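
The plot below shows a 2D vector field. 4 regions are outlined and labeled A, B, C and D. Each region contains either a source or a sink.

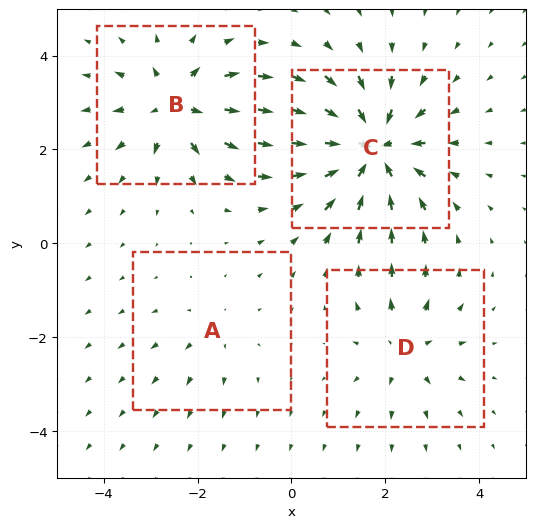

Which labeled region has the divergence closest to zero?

Divergence at each region's feature centre — A: about +2, B: about +6, C: about -8, D: about +4. Region A is closest to zero.

A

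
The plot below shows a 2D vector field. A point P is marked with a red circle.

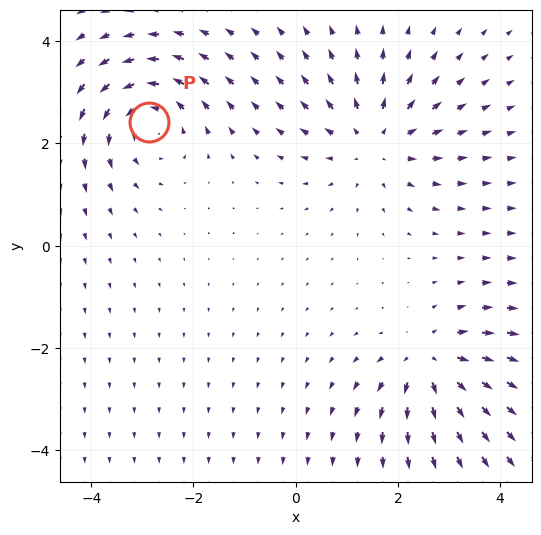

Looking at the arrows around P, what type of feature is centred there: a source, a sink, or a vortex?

At P (-2.9, 2.4) the arrows circulate counterclockwise. Divergence ≈0, curl about +4 — near-zero divergence with nonzero curl is a vortex.

vortex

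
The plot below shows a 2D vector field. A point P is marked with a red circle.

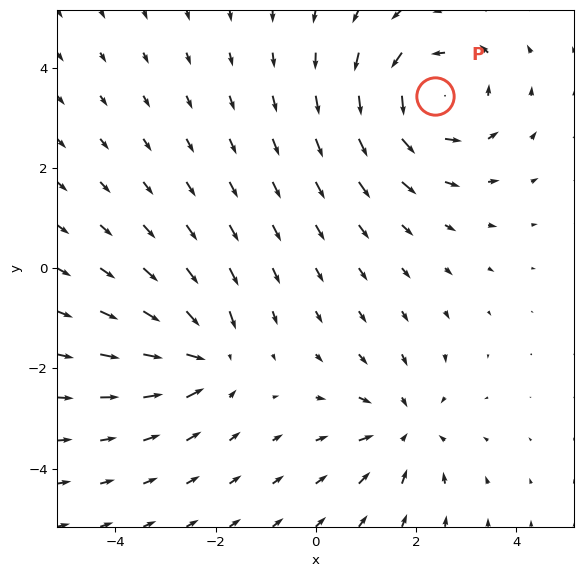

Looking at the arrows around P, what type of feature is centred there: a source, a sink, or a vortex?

At P (2.4, 3.4) the arrows circulate counterclockwise. Divergence ≈0, curl about +4 — near-zero divergence with nonzero curl is a vortex.

vortex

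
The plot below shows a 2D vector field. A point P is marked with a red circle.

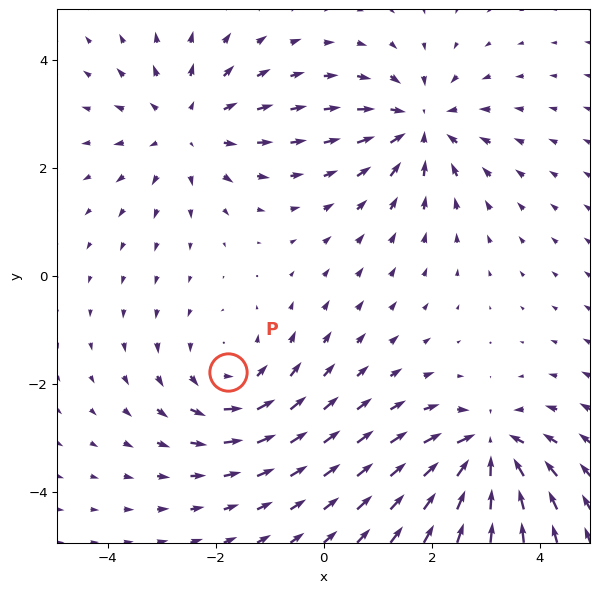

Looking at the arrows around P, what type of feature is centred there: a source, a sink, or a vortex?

At P (-1.8, -1.8) the arrows circulate counterclockwise. Divergence ≈0, curl about +3 — near-zero divergence with nonzero curl is a vortex.

vortex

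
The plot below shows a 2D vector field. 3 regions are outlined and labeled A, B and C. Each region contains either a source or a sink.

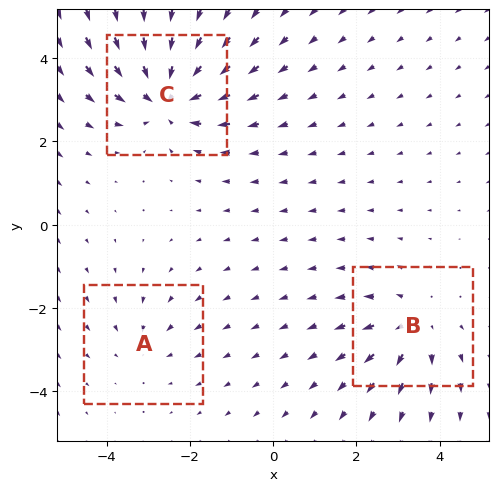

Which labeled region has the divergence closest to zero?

A

Divergence at each region's feature centre — A: about -2, B: about +3, C: about -5. Region A is closest to zero.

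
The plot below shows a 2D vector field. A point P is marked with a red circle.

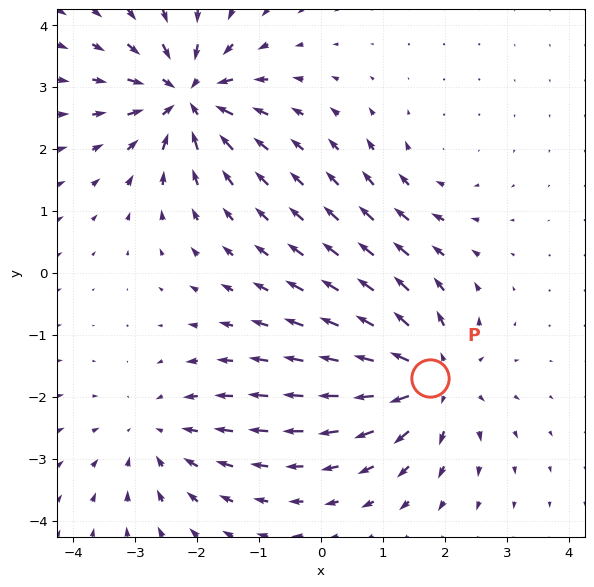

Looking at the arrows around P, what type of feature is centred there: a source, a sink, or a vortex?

At P (1.8, -1.7) the arrows spread outward. Divergence about +6, curl ≈0 — positive divergence with near-zero curl is a source.

source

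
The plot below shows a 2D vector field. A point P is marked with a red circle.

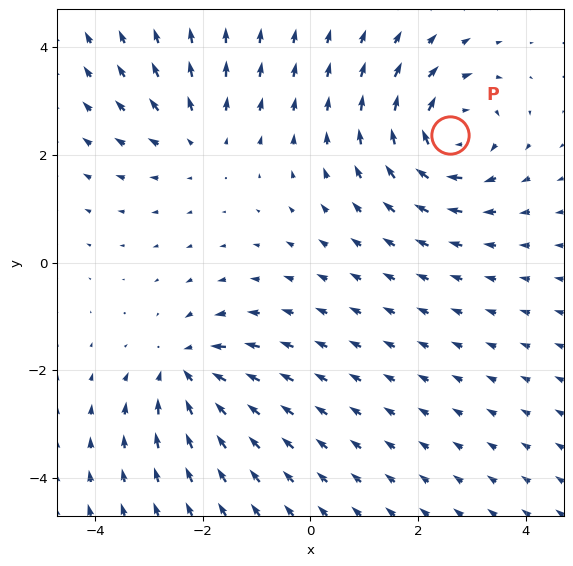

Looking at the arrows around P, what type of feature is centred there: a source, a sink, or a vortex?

vortex

At P (2.6, 2.4) the arrows circulate clockwise. Divergence ≈0, curl about -5 — near-zero divergence with nonzero curl is a vortex.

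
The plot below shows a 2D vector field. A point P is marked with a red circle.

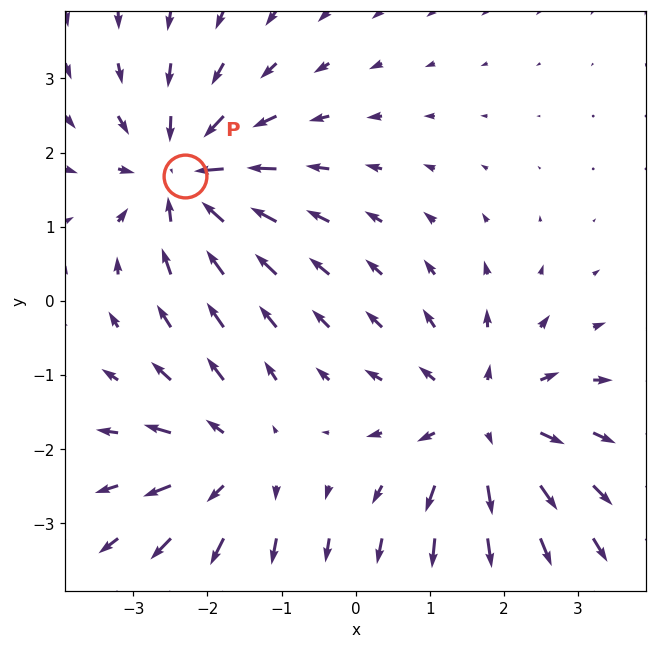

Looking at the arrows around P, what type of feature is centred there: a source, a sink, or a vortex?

At P (-2.3, 1.7) the arrows converge inward. Divergence about -6, curl ≈0 — negative divergence with near-zero curl is a sink.

sink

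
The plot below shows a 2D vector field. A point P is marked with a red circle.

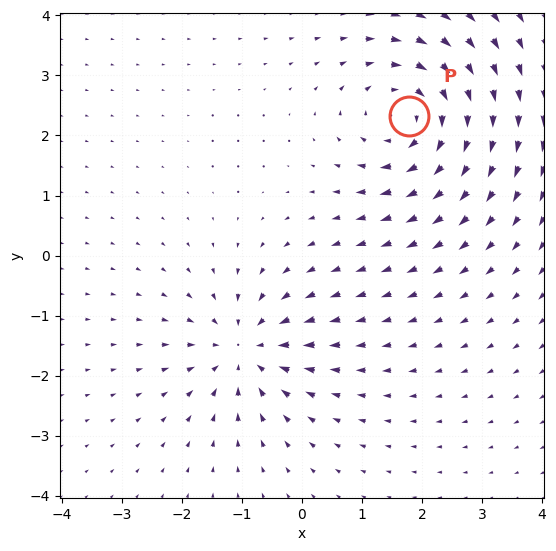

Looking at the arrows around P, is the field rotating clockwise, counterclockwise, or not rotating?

clockwise

Near P at (1.8, 2.3) the arrows circulate clockwise. The curl (z-component) there is about -4; negative curl means clockwise rotation.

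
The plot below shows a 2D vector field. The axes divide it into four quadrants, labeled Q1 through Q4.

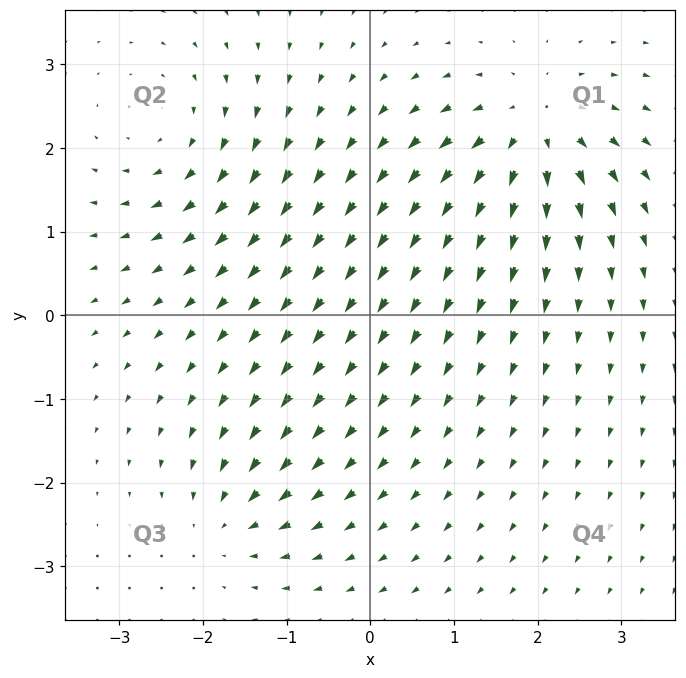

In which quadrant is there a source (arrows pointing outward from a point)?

The source sits at approximately (2.0, 2.2), which lies in quadrant Q1. The divergence there is about +7, positive as expected for a source.

Q1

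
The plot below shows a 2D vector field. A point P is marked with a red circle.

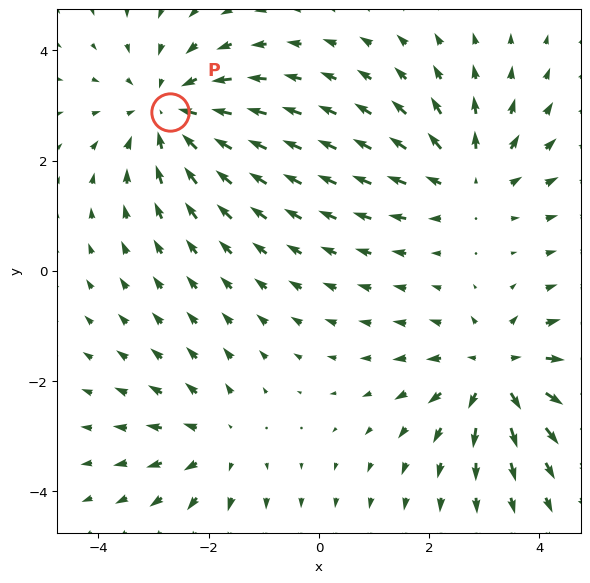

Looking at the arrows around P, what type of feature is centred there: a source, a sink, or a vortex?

sink

At P (-2.7, 2.9) the arrows converge inward. Divergence about -4, curl ≈0 — negative divergence with near-zero curl is a sink.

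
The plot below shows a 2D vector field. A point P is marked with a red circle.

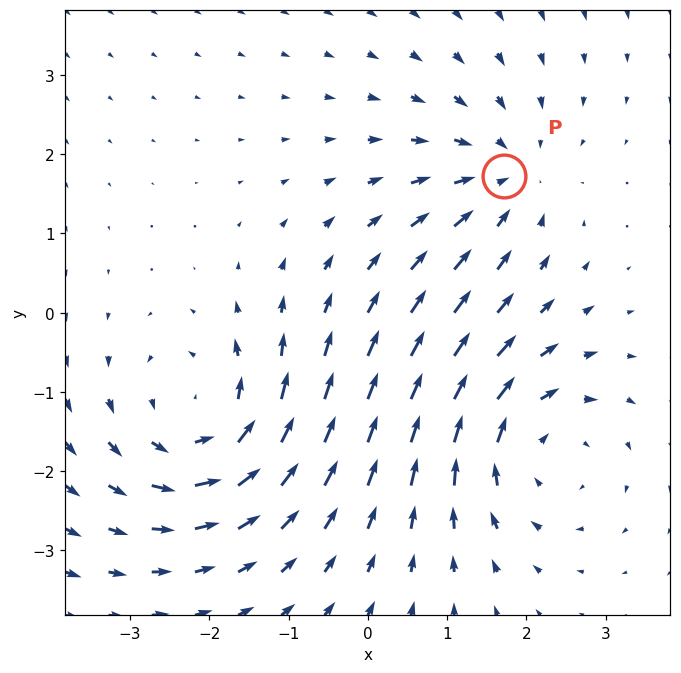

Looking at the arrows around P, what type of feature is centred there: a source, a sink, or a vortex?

sink

At P (1.7, 1.7) the arrows converge inward. Divergence about -3, curl ≈0 — negative divergence with near-zero curl is a sink.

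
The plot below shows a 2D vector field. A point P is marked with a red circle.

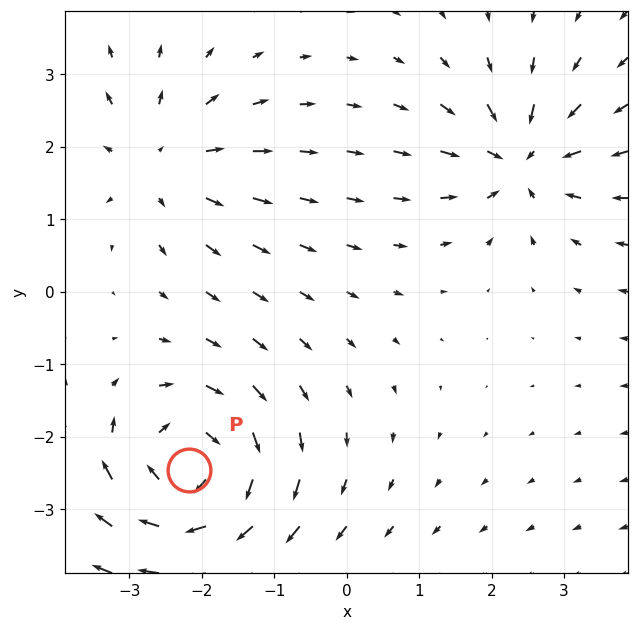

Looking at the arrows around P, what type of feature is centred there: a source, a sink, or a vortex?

vortex

At P (-2.2, -2.5) the arrows circulate clockwise. Divergence ≈0, curl about -5 — near-zero divergence with nonzero curl is a vortex.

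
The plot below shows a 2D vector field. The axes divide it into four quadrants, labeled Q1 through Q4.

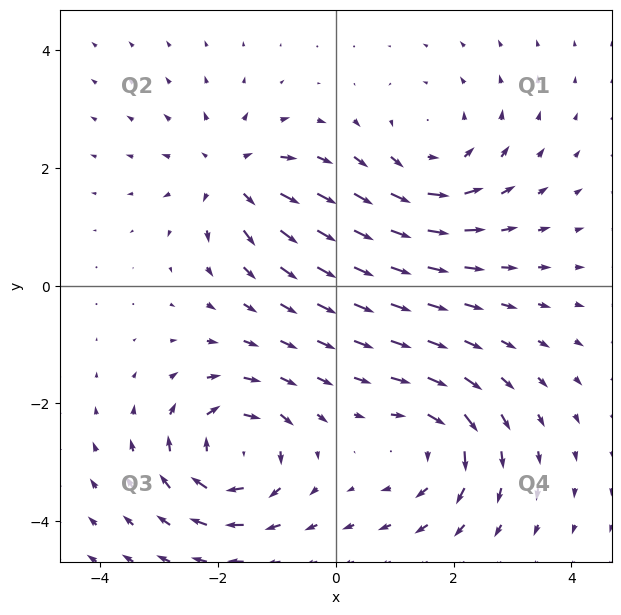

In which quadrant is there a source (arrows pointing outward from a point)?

The source sits at approximately (-1.8, 1.9), which lies in quadrant Q2. The divergence there is about +5, positive as expected for a source.

Q2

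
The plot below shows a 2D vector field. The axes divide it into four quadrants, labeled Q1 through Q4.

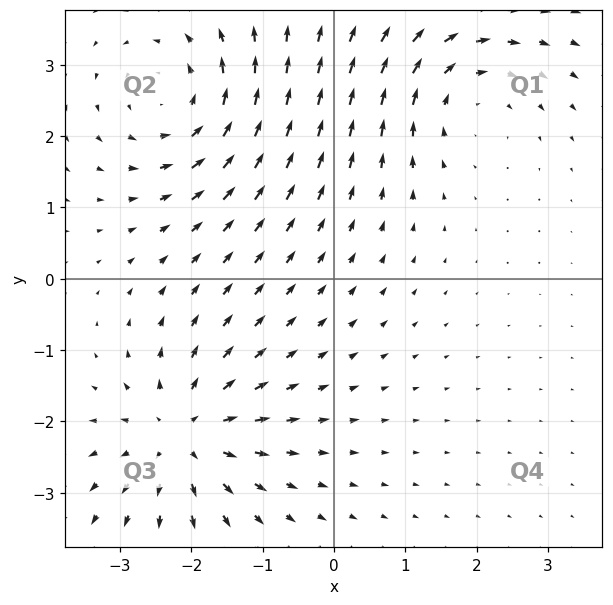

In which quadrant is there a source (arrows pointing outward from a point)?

The source sits at approximately (-2.1, -2.2), which lies in quadrant Q3. The divergence there is about +4, positive as expected for a source.

Q3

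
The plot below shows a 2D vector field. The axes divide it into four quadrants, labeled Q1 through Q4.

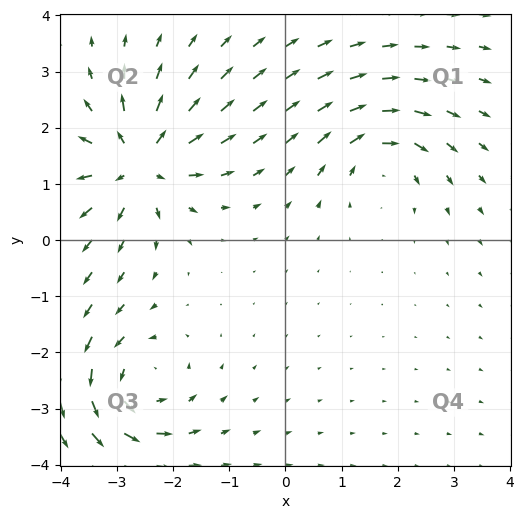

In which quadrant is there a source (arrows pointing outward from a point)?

Q2

The source sits at approximately (-2.6, 1.4), which lies in quadrant Q2. The divergence there is about +6, positive as expected for a source.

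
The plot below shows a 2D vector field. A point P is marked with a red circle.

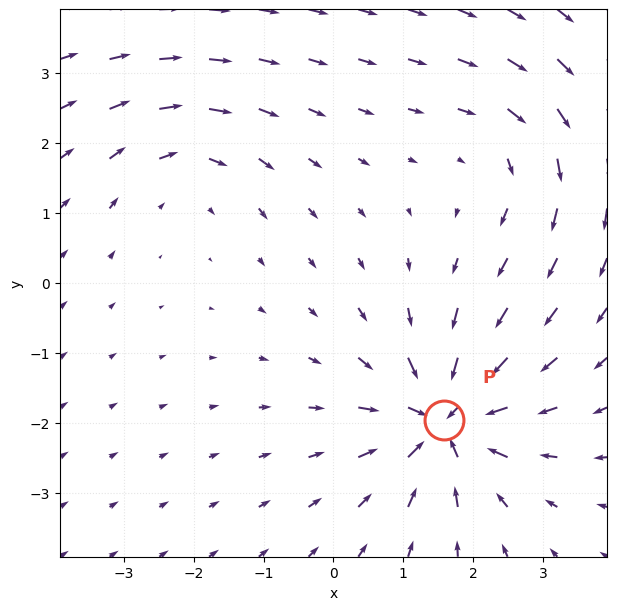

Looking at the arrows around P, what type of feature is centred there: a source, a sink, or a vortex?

sink

At P (1.6, -2.0) the arrows converge inward. Divergence about -6, curl ≈0 — negative divergence with near-zero curl is a sink.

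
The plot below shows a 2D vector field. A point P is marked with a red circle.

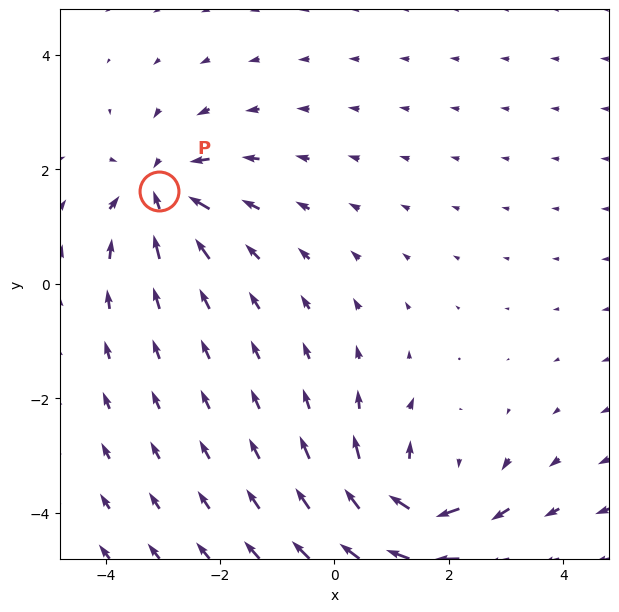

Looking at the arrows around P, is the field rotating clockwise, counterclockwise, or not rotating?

not rotating

Near P at (-3.1, 1.6) the arrows show no circulation. The curl there is ≈0.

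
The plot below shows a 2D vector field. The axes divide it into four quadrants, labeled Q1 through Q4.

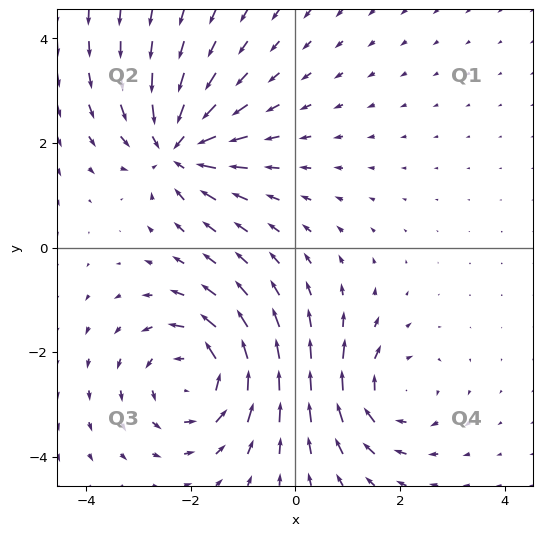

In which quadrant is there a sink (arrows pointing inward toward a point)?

The sink sits at approximately (-2.3, 1.9), which lies in quadrant Q2. The divergence there is about -5, negative as expected for a sink.

Q2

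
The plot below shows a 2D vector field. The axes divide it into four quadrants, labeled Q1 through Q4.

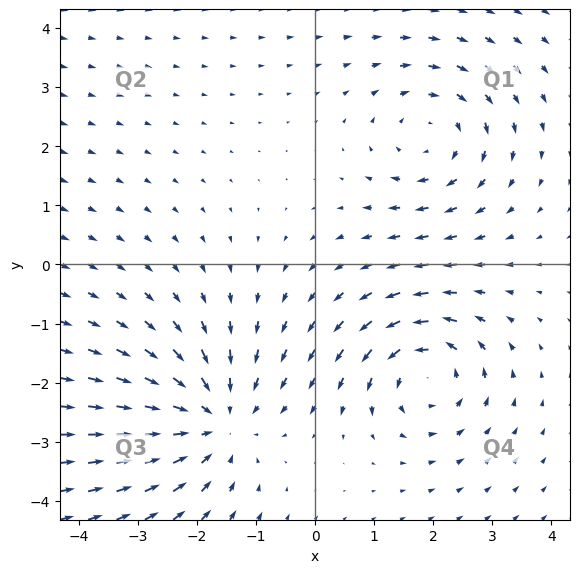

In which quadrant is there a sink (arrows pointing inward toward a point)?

The sink sits at approximately (-1.7, -2.6), which lies in quadrant Q3. The divergence there is about -4, negative as expected for a sink.

Q3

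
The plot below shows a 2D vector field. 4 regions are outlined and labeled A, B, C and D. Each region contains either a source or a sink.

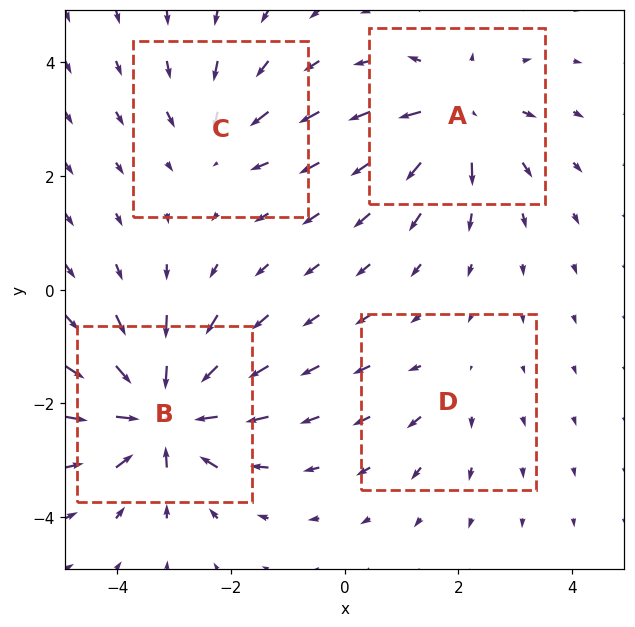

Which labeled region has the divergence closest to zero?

Divergence at each region's feature centre — A: about +6, B: about -9, C: about -4, D: about +3. Region D is closest to zero.

D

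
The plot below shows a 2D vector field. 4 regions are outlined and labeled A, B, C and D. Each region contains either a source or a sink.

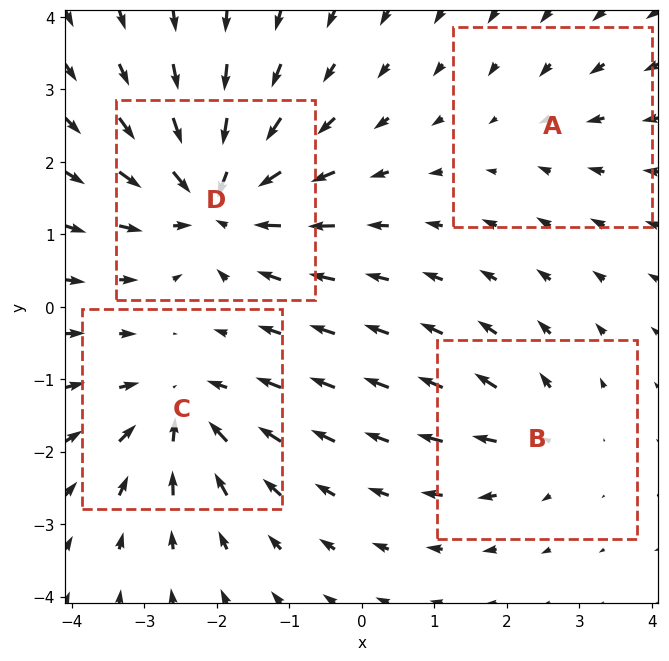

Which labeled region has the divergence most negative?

Divergence at each region's feature centre — A: about -2, B: about +4, C: about -6, D: about -8. Region D is most negative.

D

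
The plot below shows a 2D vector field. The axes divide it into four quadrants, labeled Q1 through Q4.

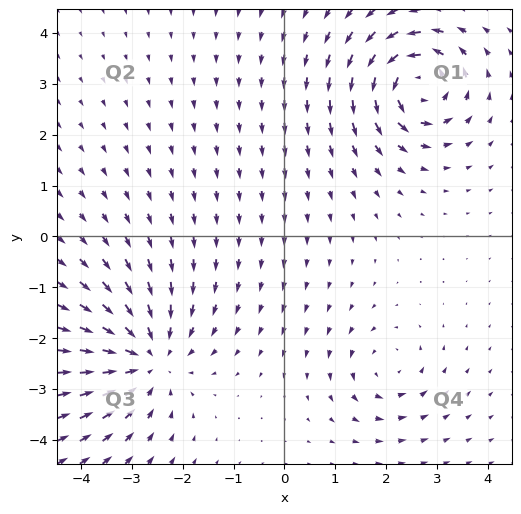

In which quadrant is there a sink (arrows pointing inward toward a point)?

Q3

The sink sits at approximately (-2.7, -2.4), which lies in quadrant Q3. The divergence there is about -4, negative as expected for a sink.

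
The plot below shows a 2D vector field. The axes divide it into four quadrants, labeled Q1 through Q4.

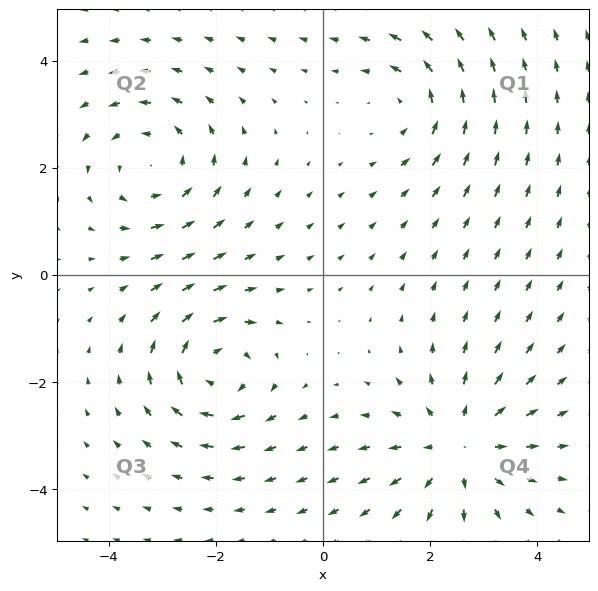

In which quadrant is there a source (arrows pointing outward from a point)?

Q4

The source sits at approximately (2.5, -3.2), which lies in quadrant Q4. The divergence there is about +4, positive as expected for a source.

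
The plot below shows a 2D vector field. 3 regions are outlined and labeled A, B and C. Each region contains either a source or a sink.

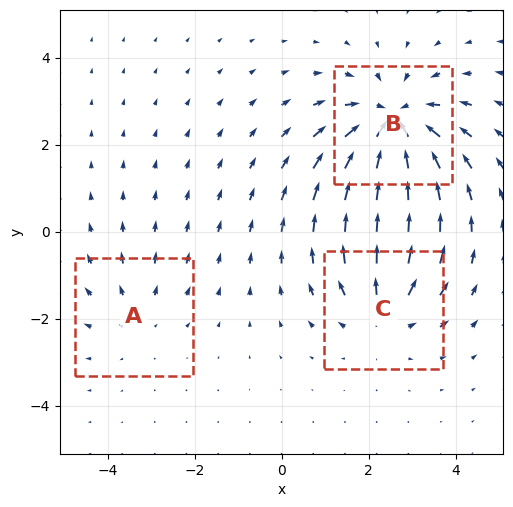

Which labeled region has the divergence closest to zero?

A

Divergence at each region's feature centre — A: about +2, B: about -4, C: about +3. Region A is closest to zero.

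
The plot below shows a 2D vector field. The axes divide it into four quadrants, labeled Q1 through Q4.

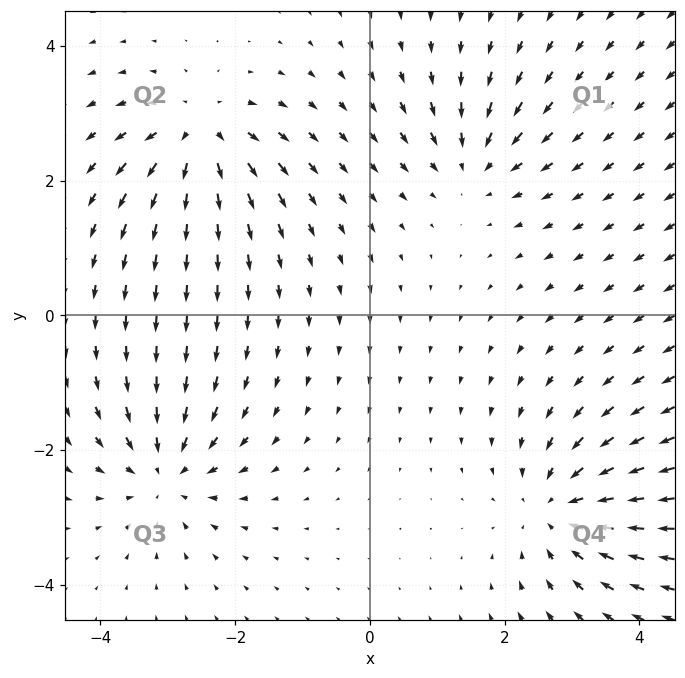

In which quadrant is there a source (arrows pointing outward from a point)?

Q2

The source sits at approximately (-2.5, 2.7), which lies in quadrant Q2. The divergence there is about +6, positive as expected for a source.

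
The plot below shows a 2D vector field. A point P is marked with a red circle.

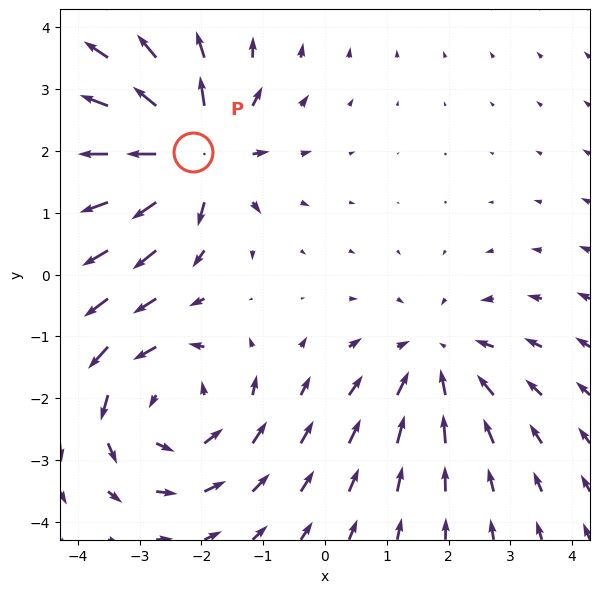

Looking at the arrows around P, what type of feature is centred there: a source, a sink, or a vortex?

source

At P (-2.1, 2.0) the arrows spread outward. Divergence about +6, curl ≈0 — positive divergence with near-zero curl is a source.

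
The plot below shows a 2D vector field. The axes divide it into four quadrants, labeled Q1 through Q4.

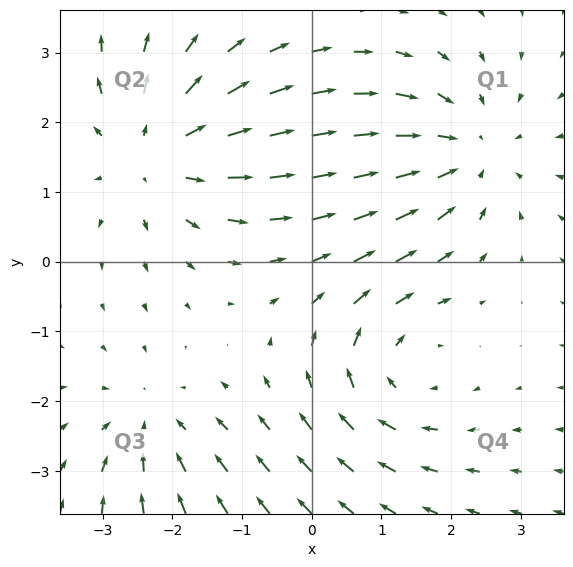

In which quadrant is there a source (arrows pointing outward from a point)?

The source sits at approximately (-2.3, 1.6), which lies in quadrant Q2. The divergence there is about +3, positive as expected for a source.

Q2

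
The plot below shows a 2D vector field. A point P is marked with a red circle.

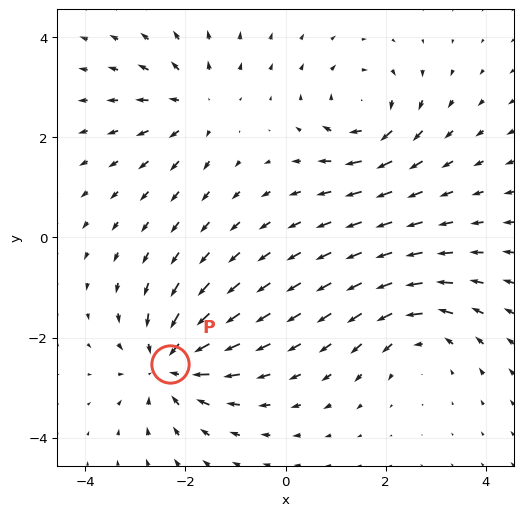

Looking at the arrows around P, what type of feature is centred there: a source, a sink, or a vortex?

At P (-2.3, -2.5) the arrows converge inward. Divergence about -6, curl ≈0 — negative divergence with near-zero curl is a sink.

sink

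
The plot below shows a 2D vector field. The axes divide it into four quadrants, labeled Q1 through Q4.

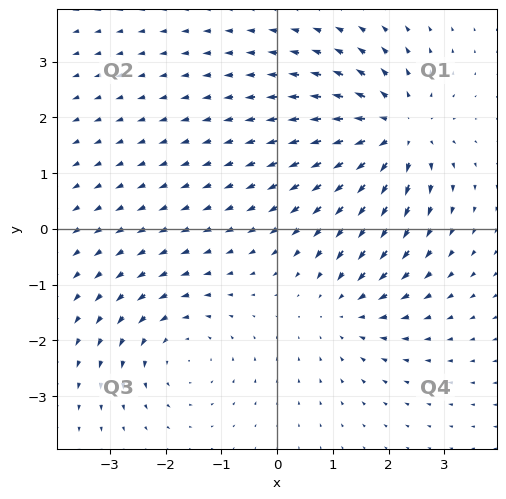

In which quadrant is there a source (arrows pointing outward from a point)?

The source sits at approximately (2.1, 1.7), which lies in quadrant Q1. The divergence there is about +4, positive as expected for a source.

Q1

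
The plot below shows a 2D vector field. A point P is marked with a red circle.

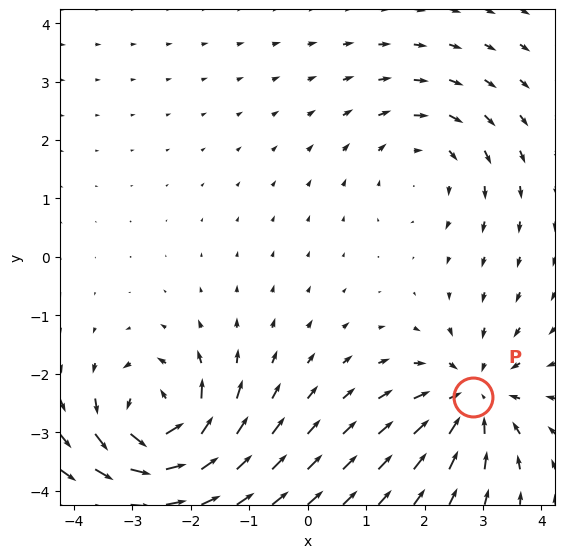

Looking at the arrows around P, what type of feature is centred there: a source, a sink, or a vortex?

sink

At P (2.8, -2.4) the arrows converge inward. Divergence about -4, curl ≈0 — negative divergence with near-zero curl is a sink.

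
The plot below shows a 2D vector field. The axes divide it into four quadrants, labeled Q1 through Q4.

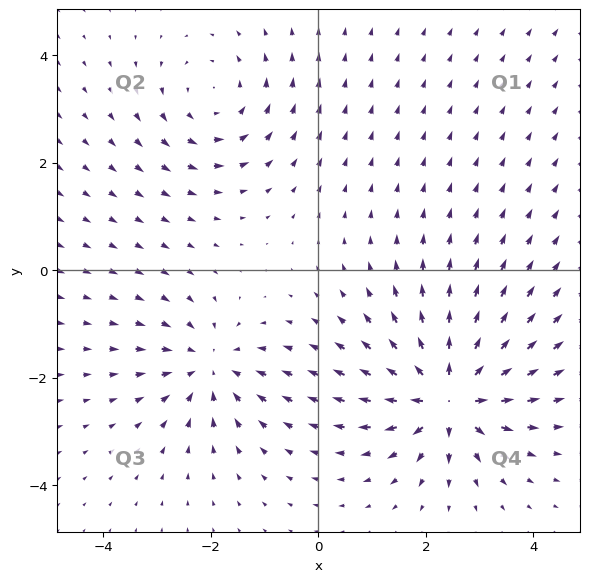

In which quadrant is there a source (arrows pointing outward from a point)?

The source sits at approximately (2.4, -2.3), which lies in quadrant Q4. The divergence there is about +7, positive as expected for a source.

Q4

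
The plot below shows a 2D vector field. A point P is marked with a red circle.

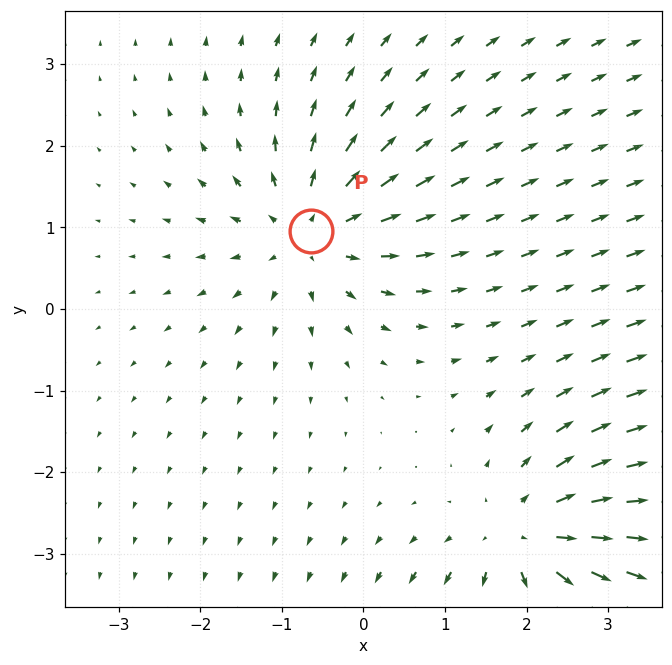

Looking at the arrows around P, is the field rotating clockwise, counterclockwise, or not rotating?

not rotating

Near P at (-0.6, 1.0) the arrows show no circulation. The curl there is ≈0.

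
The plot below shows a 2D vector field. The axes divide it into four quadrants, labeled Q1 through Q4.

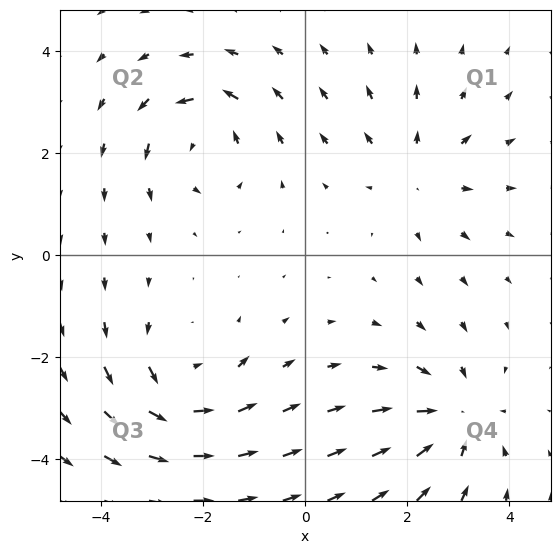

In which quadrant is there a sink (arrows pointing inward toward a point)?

Q4

The sink sits at approximately (2.9, -3.2), which lies in quadrant Q4. The divergence there is about -4, negative as expected for a sink.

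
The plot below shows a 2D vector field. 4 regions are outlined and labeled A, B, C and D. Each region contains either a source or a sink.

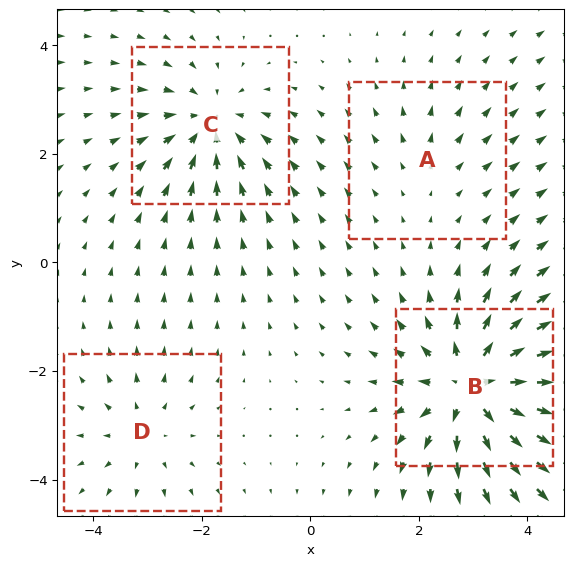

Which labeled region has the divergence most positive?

B

Divergence at each region's feature centre — A: about +2, B: about +8, C: about -5, D: about +3. Region B is most positive.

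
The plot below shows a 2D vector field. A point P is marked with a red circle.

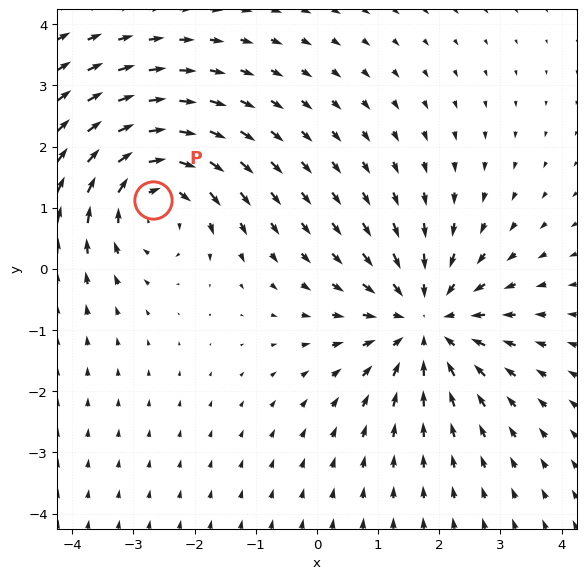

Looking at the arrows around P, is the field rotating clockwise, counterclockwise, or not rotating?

clockwise

Near P at (-2.7, 1.1) the arrows circulate clockwise. The curl (z-component) there is about -4; negative curl means clockwise rotation.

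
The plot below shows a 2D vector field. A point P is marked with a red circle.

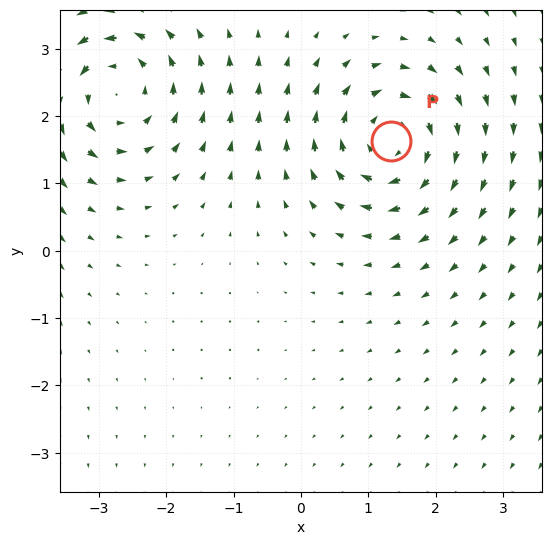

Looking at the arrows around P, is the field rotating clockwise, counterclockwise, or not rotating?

clockwise

Near P at (1.3, 1.6) the arrows circulate clockwise. The curl (z-component) there is about -5; negative curl means clockwise rotation.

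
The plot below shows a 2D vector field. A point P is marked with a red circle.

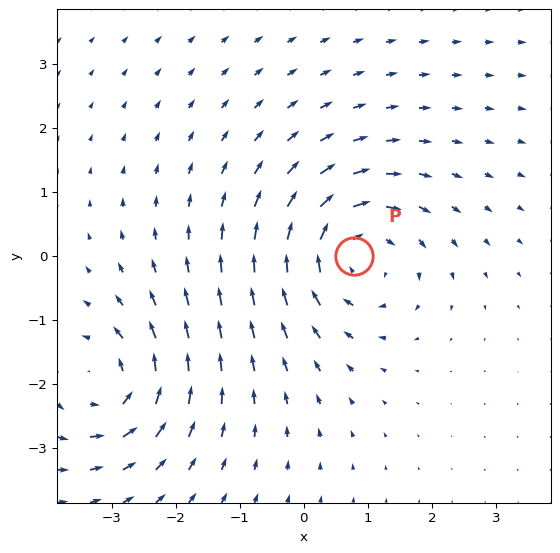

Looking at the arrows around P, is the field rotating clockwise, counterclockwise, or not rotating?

clockwise

Near P at (0.8, 0.0) the arrows circulate clockwise. The curl (z-component) there is about -4; negative curl means clockwise rotation.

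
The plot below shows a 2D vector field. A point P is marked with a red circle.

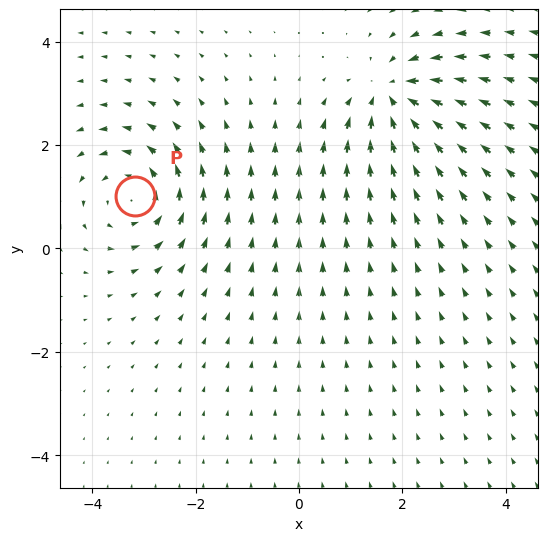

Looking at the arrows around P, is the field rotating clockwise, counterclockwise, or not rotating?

counterclockwise

Near P at (-3.2, 1.0) the arrows circulate counterclockwise. The curl (z-component) there is about +4; positive curl means counterclockwise rotation.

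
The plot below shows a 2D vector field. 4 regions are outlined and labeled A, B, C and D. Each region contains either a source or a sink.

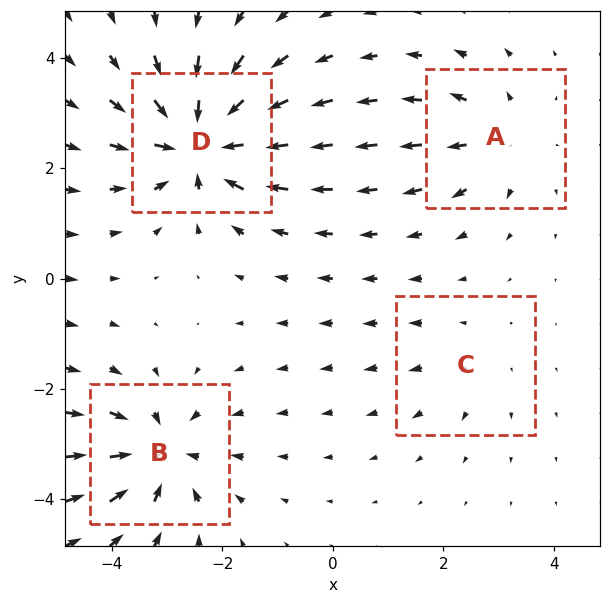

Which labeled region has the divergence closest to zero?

Divergence at each region's feature centre — A: about +4, B: about -5, C: about +2, D: about -7. Region C is closest to zero.

C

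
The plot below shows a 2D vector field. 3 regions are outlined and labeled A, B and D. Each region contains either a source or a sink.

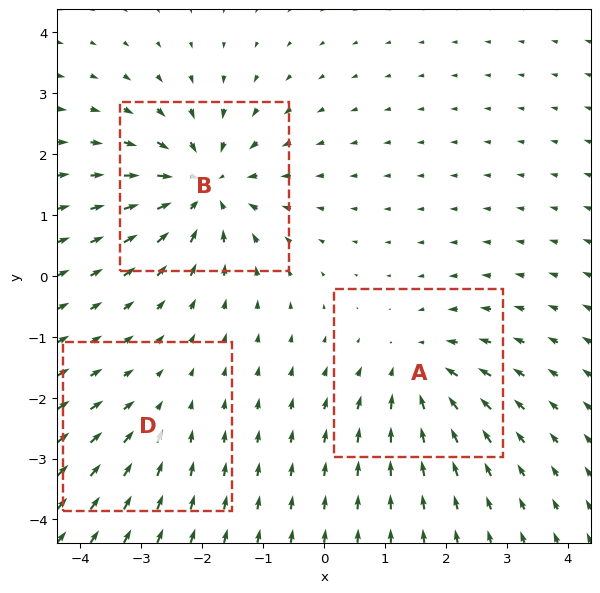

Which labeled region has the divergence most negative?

Divergence at each region's feature centre — A: about -4, B: about -5, D: about -2. Region B is most negative.

B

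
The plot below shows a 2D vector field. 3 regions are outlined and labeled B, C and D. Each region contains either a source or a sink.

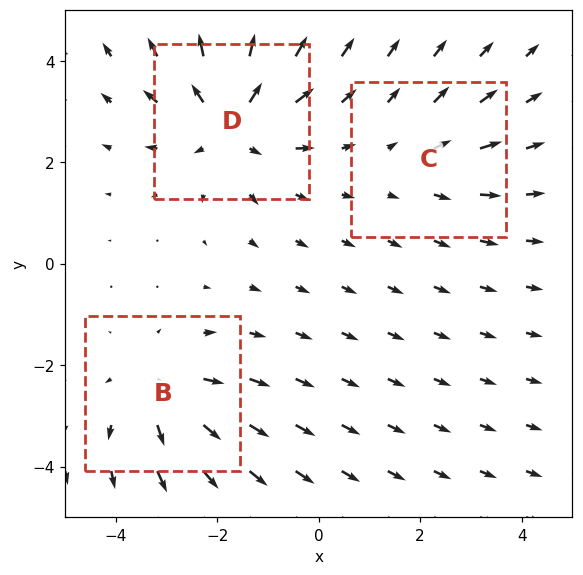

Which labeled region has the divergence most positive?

Divergence at each region's feature centre — B: about +3, C: about +2, D: about +4. Region D is most positive.

D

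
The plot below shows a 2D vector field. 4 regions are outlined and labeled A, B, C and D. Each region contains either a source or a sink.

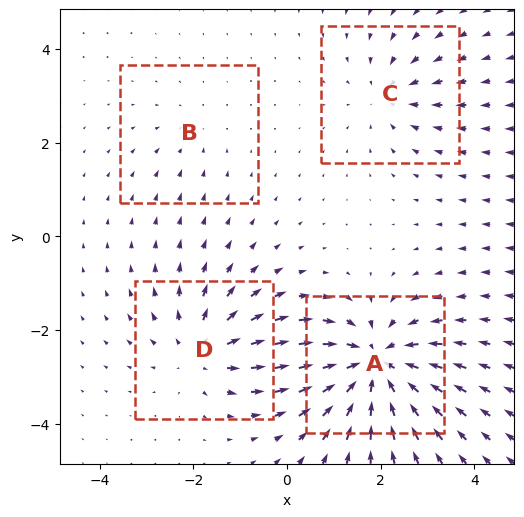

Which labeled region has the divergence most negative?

A

Divergence at each region's feature centre — A: about -7, B: about -2, C: about -3, D: about +5. Region A is most negative.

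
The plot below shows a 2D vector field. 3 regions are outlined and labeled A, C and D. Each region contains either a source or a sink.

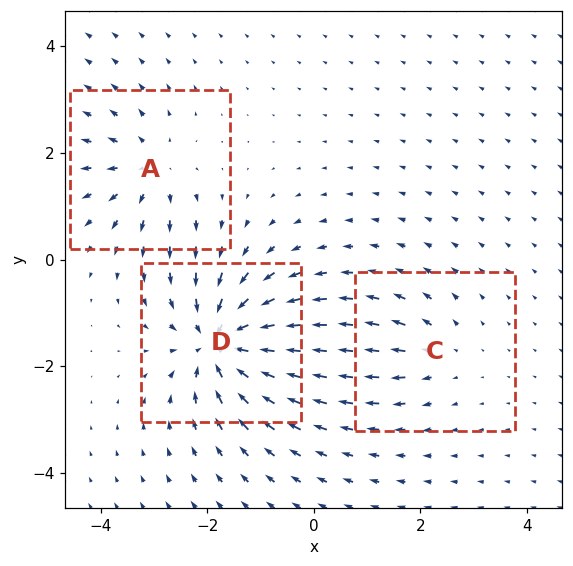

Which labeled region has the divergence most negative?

Divergence at each region's feature centre — A: about +4, C: about +2, D: about -6. Region D is most negative.

D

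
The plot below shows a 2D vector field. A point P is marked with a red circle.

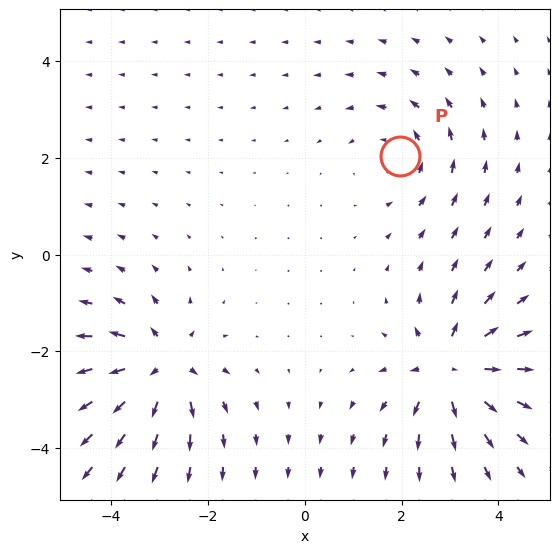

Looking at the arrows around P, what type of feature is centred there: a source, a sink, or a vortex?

vortex

At P (2.0, 2.0) the arrows circulate counterclockwise. Divergence ≈0, curl about +3 — near-zero divergence with nonzero curl is a vortex.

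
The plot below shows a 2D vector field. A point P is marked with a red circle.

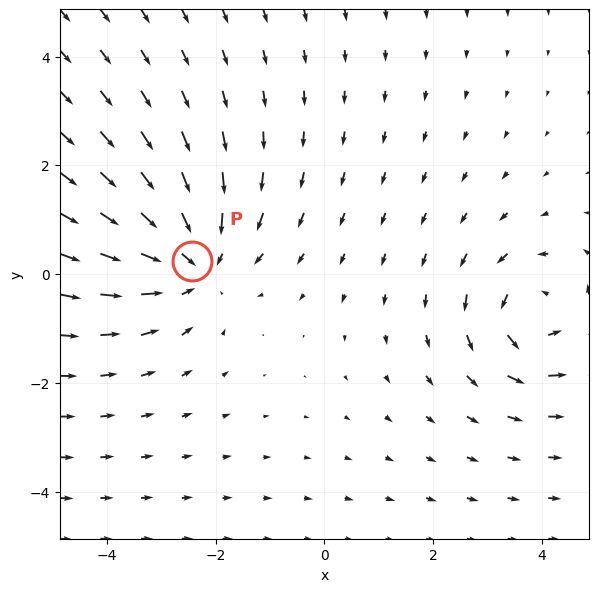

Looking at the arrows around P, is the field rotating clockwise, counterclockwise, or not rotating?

not rotating

Near P at (-2.4, 0.2) the arrows show no circulation. The curl there is ≈0.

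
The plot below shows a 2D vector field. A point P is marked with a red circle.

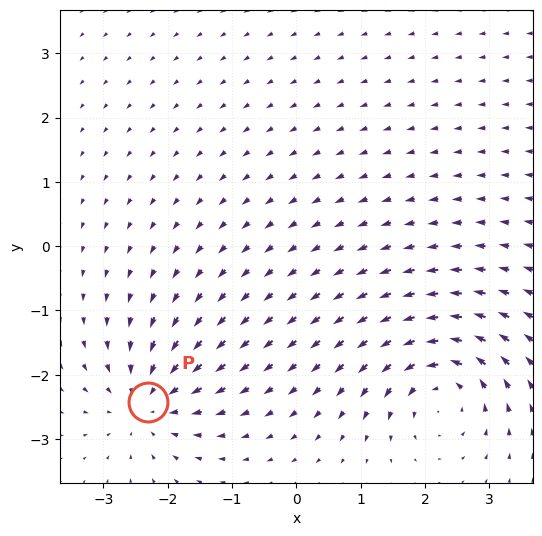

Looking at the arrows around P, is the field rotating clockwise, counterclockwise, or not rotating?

Near P at (-2.3, -2.4) the arrows show no circulation. The curl there is ≈0.

not rotating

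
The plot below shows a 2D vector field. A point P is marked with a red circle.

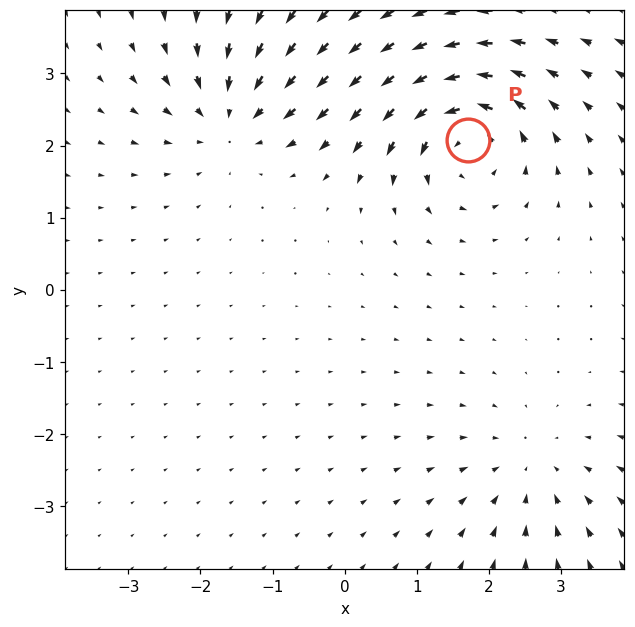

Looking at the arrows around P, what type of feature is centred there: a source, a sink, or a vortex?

vortex

At P (1.7, 2.1) the arrows circulate counterclockwise. Divergence ≈0, curl about +7 — near-zero divergence with nonzero curl is a vortex.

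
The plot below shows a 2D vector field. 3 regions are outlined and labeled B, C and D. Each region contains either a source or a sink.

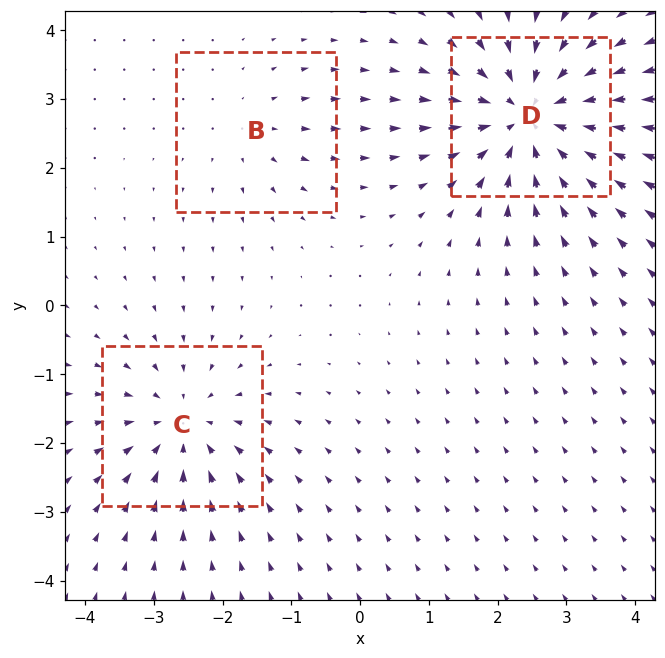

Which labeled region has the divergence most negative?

Divergence at each region's feature centre — B: about +2, C: about -4, D: about -5. Region D is most negative.

D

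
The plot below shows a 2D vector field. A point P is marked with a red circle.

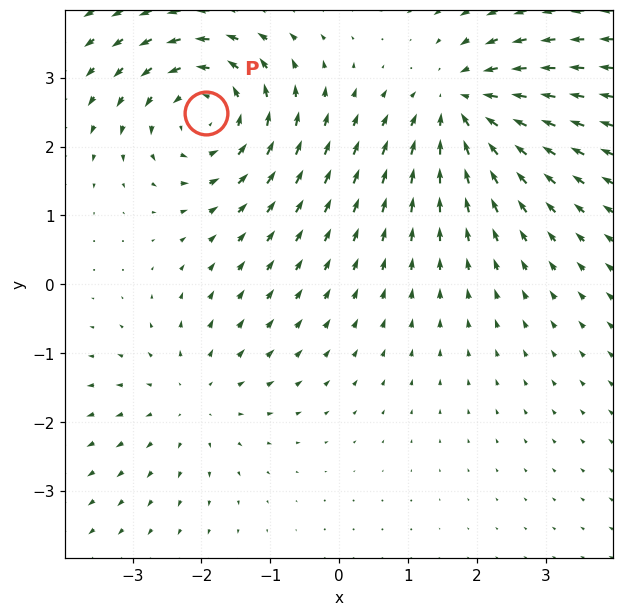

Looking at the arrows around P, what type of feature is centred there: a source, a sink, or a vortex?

At P (-1.9, 2.5) the arrows circulate counterclockwise. Divergence ≈0, curl about +4 — near-zero divergence with nonzero curl is a vortex.

vortex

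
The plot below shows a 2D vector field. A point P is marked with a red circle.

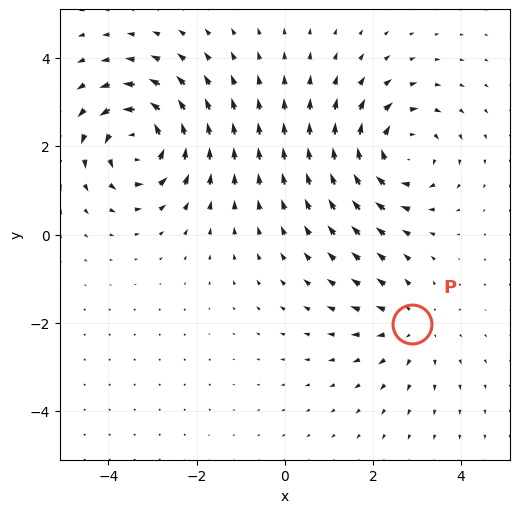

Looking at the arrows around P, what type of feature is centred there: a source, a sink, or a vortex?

source

At P (2.9, -2.0) the arrows spread outward. Divergence about +2, curl ≈0 — positive divergence with near-zero curl is a source.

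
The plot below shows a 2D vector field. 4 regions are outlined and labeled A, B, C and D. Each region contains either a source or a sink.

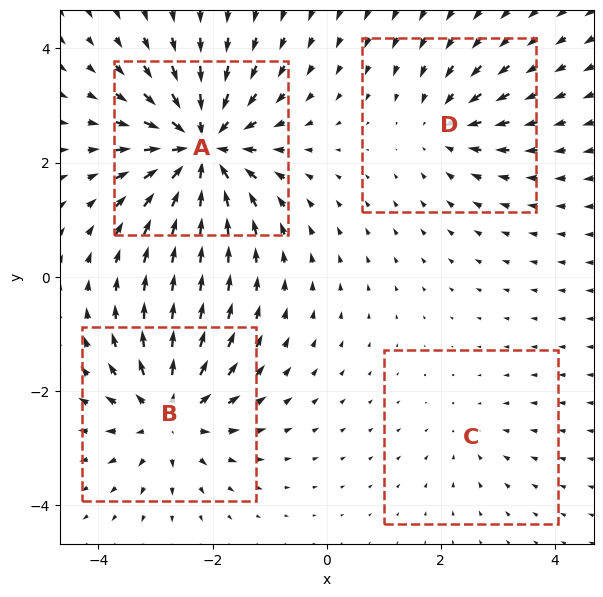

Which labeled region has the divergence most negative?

Divergence at each region's feature centre — A: about -8, B: about +6, C: about -2, D: about -4. Region A is most negative.

A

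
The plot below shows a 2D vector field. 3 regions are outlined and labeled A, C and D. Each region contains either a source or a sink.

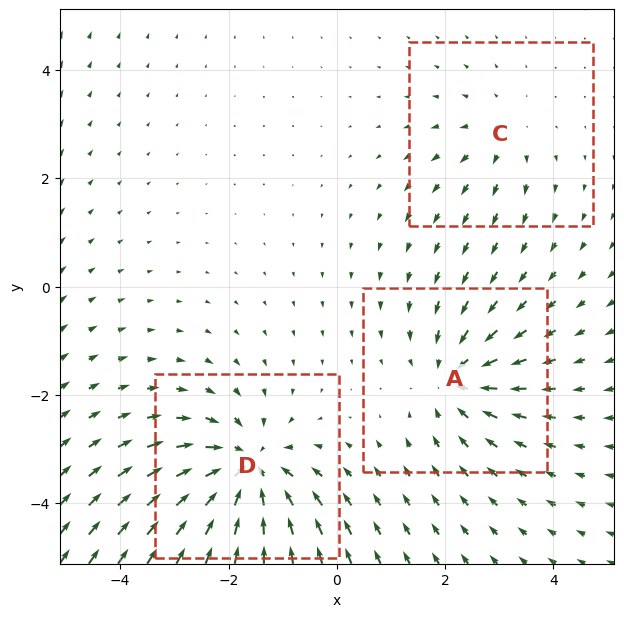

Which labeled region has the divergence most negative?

Divergence at each region's feature centre — A: about -4, C: about +2, D: about -5. Region D is most negative.

D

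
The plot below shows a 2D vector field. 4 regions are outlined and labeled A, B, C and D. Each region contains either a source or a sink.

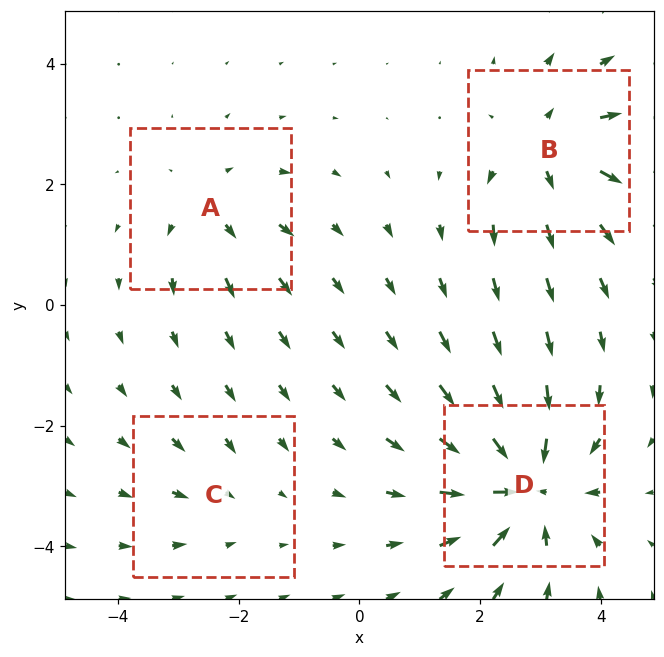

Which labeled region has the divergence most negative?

D

Divergence at each region's feature centre — A: about +4, B: about +5, C: about -2, D: about -8. Region D is most negative.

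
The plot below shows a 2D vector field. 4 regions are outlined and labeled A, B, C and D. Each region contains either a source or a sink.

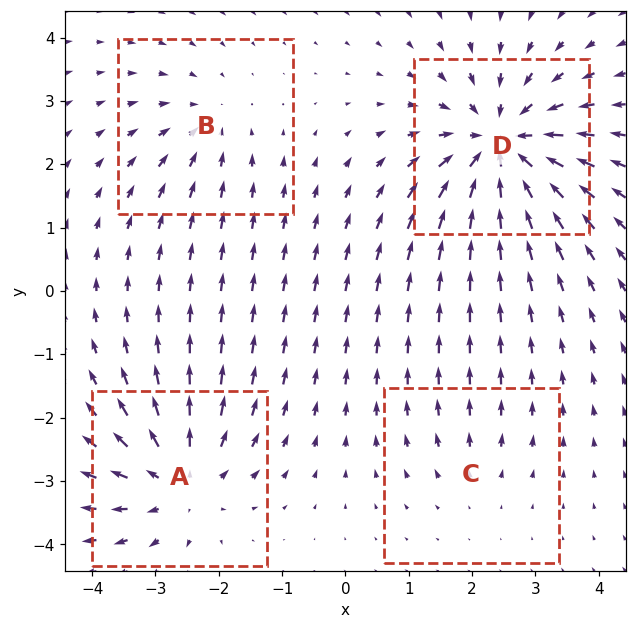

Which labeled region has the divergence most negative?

D

Divergence at each region's feature centre — A: about +5, B: about -3, C: about +2, D: about -8. Region D is most negative.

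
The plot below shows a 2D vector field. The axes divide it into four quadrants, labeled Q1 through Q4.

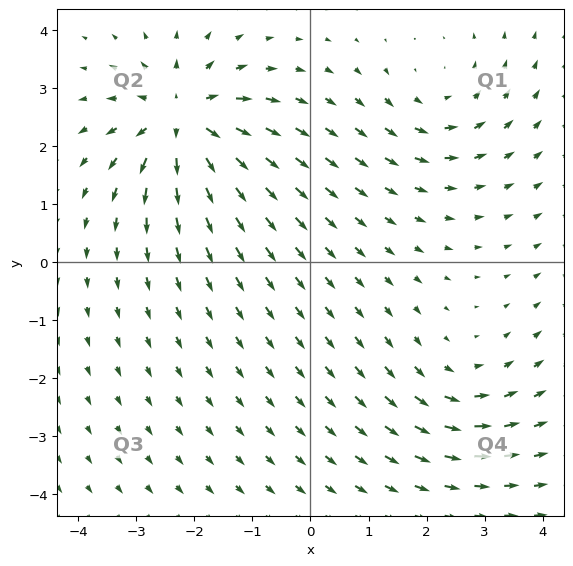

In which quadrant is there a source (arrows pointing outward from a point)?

The source sits at approximately (-2.2, 2.5), which lies in quadrant Q2. The divergence there is about +6, positive as expected for a source.

Q2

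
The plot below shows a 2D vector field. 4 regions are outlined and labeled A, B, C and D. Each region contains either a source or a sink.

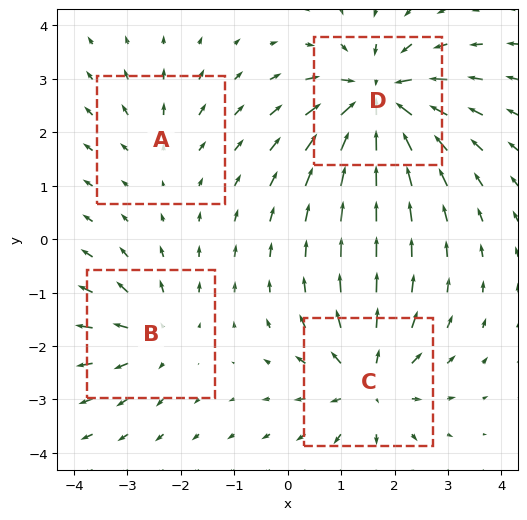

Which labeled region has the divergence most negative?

Divergence at each region's feature centre — A: about +2, B: about +4, C: about +5, D: about -7. Region D is most negative.

D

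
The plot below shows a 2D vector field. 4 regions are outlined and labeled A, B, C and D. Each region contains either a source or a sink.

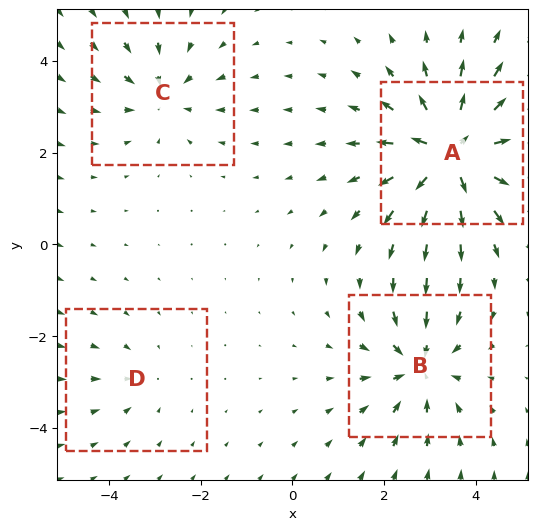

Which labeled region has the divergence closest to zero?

D

Divergence at each region's feature centre — A: about +7, B: about -5, C: about -4, D: about -2. Region D is closest to zero.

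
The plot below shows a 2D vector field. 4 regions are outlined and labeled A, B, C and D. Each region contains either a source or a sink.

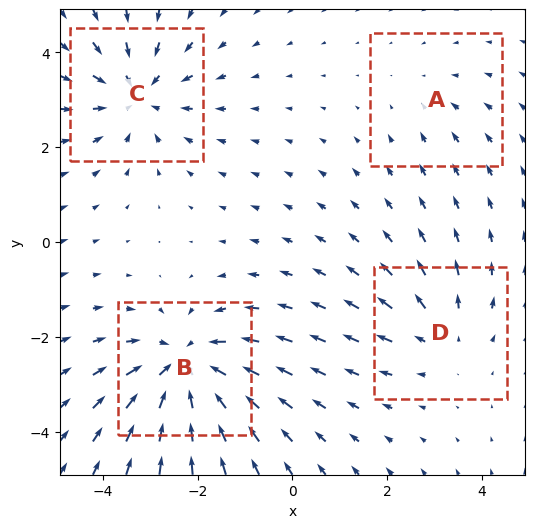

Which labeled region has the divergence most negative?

Divergence at each region's feature centre — A: about -2, B: about -6, C: about -5, D: about +3. Region B is most negative.

B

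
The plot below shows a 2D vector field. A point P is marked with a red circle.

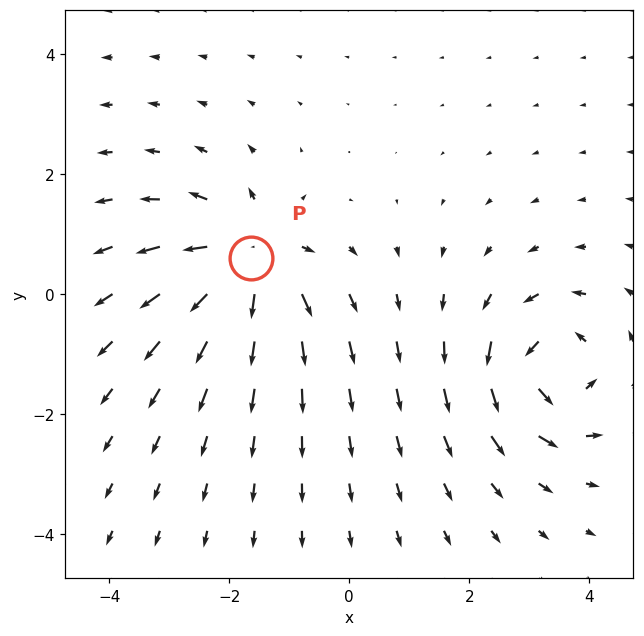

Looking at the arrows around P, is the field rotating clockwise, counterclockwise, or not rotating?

not rotating

Near P at (-1.6, 0.6) the arrows show no circulation. The curl there is ≈0.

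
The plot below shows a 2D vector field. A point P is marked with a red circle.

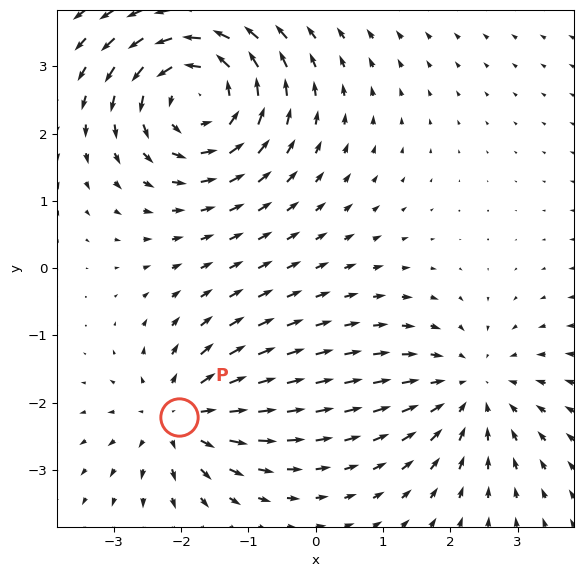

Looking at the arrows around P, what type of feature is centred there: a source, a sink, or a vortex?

source

At P (-2.0, -2.2) the arrows spread outward. Divergence about +4, curl ≈0 — positive divergence with near-zero curl is a source.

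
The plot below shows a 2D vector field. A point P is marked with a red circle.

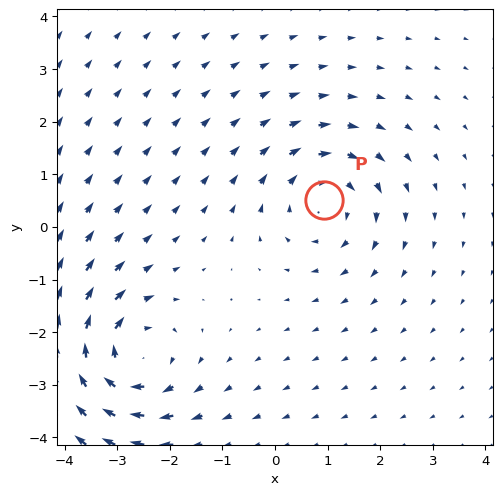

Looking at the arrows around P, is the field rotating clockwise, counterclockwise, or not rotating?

Near P at (0.9, 0.5) the arrows circulate clockwise. The curl (z-component) there is about -3; negative curl means clockwise rotation.

clockwise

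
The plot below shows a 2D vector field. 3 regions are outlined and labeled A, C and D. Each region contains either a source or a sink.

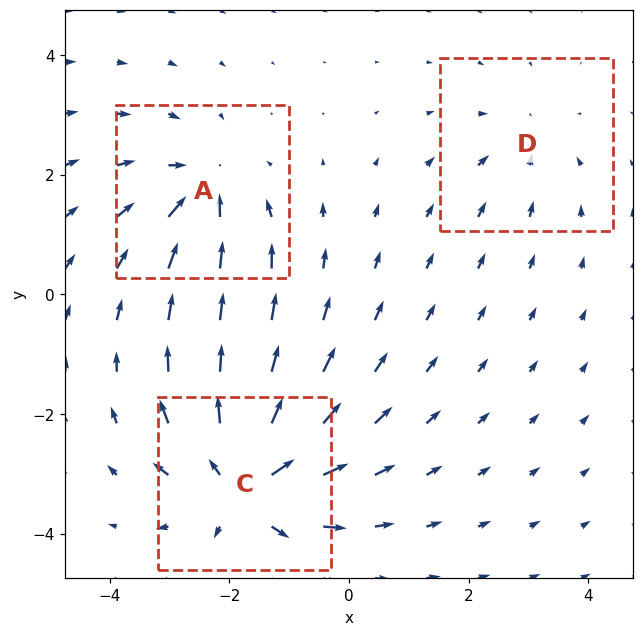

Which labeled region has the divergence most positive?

Divergence at each region's feature centre — A: about -3, C: about +5, D: about -2. Region C is most positive.

C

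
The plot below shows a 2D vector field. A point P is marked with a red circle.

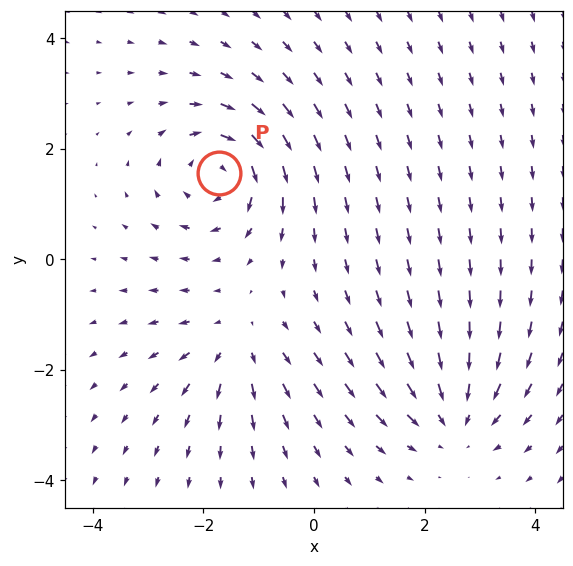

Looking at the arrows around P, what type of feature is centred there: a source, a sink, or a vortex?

vortex

At P (-1.7, 1.6) the arrows circulate clockwise. Divergence ≈0, curl about -5 — near-zero divergence with nonzero curl is a vortex.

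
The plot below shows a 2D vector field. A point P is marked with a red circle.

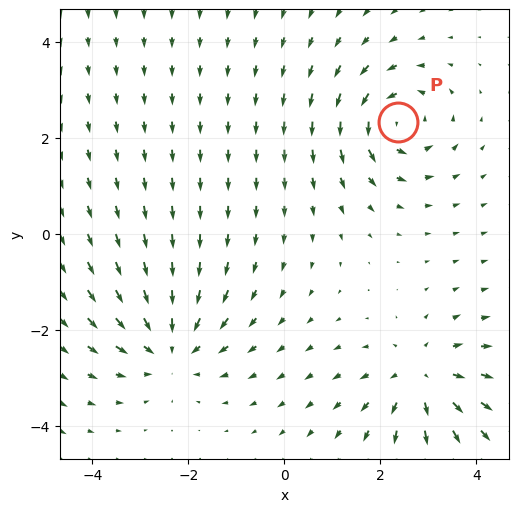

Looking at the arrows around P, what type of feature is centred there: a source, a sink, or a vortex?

At P (2.4, 2.3) the arrows circulate counterclockwise. Divergence ≈0, curl about +5 — near-zero divergence with nonzero curl is a vortex.

vortex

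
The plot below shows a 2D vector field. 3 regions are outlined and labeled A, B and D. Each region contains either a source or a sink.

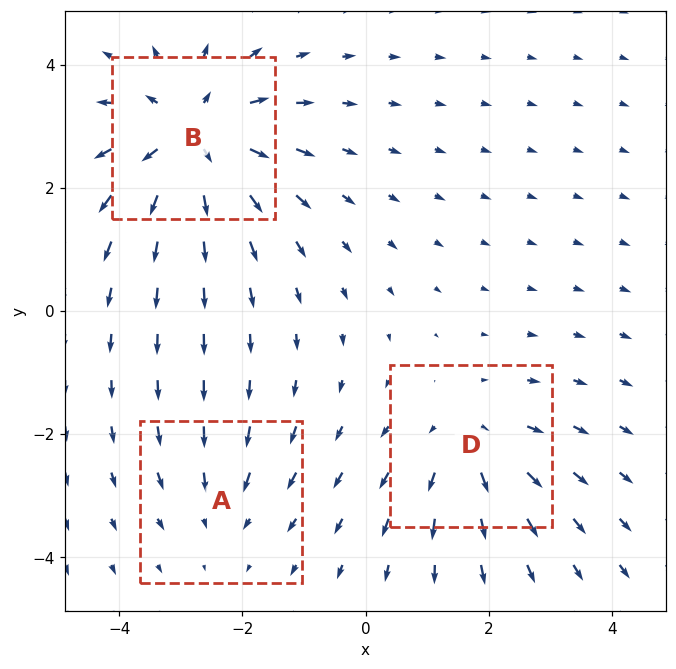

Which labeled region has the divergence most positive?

B

Divergence at each region's feature centre — A: about -2, B: about +5, D: about +3. Region B is most positive.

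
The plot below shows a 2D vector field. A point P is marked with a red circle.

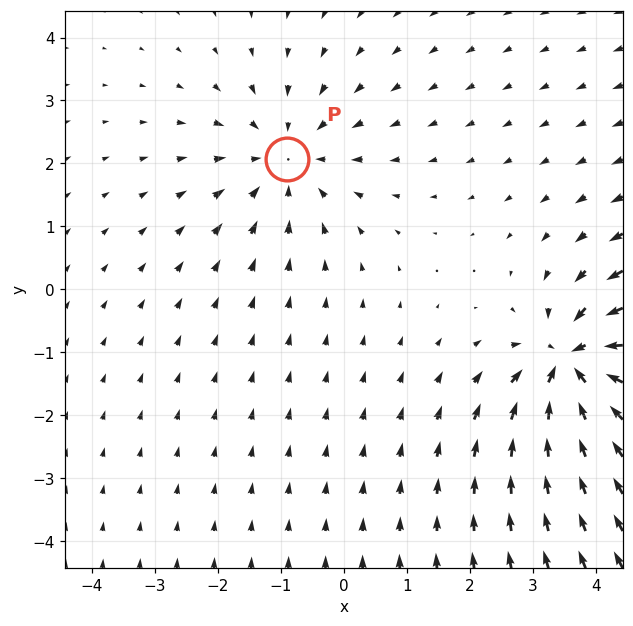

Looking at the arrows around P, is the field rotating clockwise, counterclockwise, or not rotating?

not rotating

Near P at (-0.9, 2.1) the arrows show no circulation. The curl there is ≈0.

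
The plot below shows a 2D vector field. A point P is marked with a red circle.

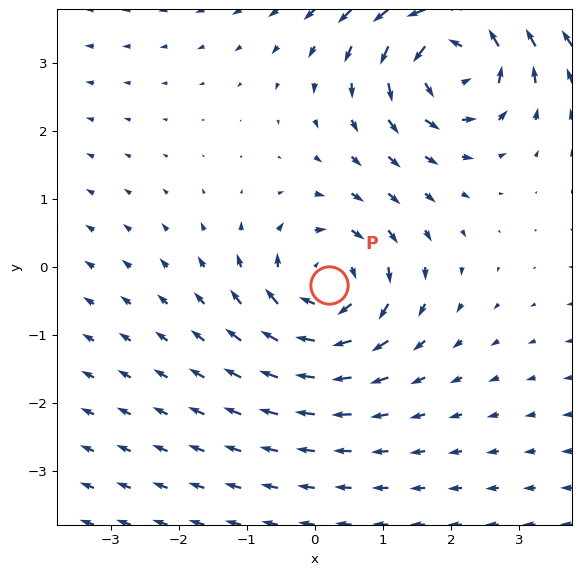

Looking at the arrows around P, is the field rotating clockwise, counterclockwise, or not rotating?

Near P at (0.2, -0.3) the arrows circulate clockwise. The curl (z-component) there is about -4; negative curl means clockwise rotation.

clockwise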